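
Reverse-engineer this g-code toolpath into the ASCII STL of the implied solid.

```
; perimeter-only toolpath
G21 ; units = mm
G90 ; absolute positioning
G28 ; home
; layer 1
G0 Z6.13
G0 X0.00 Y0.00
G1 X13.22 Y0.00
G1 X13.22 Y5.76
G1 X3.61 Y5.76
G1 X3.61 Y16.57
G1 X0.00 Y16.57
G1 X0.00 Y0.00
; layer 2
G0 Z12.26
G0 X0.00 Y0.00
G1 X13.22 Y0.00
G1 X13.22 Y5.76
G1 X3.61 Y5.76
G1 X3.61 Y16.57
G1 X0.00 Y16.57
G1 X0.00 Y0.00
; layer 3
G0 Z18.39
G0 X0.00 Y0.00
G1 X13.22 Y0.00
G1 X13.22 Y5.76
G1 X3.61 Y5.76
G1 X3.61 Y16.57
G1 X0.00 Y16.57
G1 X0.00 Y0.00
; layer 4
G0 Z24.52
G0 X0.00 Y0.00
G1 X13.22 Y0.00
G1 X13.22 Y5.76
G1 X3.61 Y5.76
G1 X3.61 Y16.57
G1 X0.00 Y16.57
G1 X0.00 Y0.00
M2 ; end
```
solid part
  facet normal 0.0000 0.0000 -1.0000
    outer loop
      vertex 13.22 5.76 0.00
      vertex 13.22 0.00 0.00
      vertex 0.00 0.00 0.00
    endloop
  endfacet
  facet normal 0.0000 0.0000 -1.0000
    outer loop
      vertex 3.61 5.76 0.00
      vertex 13.22 5.76 0.00
      vertex 0.00 0.00 0.00
    endloop
  endfacet
  facet normal 0.0000 0.0000 -1.0000
    outer loop
      vertex 3.61 16.57 0.00
      vertex 3.61 5.76 0.00
      vertex 0.00 0.00 0.00
    endloop
  endfacet
  facet normal 0.0000 0.0000 -1.0000
    outer loop
      vertex 0.00 16.57 0.00
      vertex 3.61 16.57 0.00
      vertex 0.00 0.00 0.00
    endloop
  endfacet
  facet normal 0.0000 0.0000 1.0000
    outer loop
      vertex 0.00 0.00 24.52
      vertex 13.22 0.00 24.52
      vertex 13.22 5.76 24.52
    endloop
  endfacet
  facet normal 0.0000 0.0000 1.0000
    outer loop
      vertex 0.00 0.00 24.52
      vertex 13.22 5.76 24.52
      vertex 3.61 5.76 24.52
    endloop
  endfacet
  facet normal 0.0000 0.0000 1.0000
    outer loop
      vertex 0.00 0.00 24.52
      vertex 3.61 5.76 24.52
      vertex 3.61 16.57 24.52
    endloop
  endfacet
  facet normal 0.0000 0.0000 1.0000
    outer loop
      vertex 0.00 0.00 24.52
      vertex 3.61 16.57 24.52
      vertex 0.00 16.57 24.52
    endloop
  endfacet
  facet normal 0.0000 -1.0000 0.0000
    outer loop
      vertex 0.00 0.00 0.00
      vertex 13.22 0.00 0.00
      vertex 13.22 0.00 24.52
    endloop
  endfacet
  facet normal 0.0000 -1.0000 0.0000
    outer loop
      vertex 0.00 0.00 0.00
      vertex 13.22 0.00 24.52
      vertex 0.00 0.00 24.52
    endloop
  endfacet
  facet normal 1.0000 0.0000 0.0000
    outer loop
      vertex 13.22 0.00 0.00
      vertex 13.22 5.76 0.00
      vertex 13.22 5.76 24.52
    endloop
  endfacet
  facet normal 1.0000 0.0000 0.0000
    outer loop
      vertex 13.22 0.00 0.00
      vertex 13.22 5.76 24.52
      vertex 13.22 0.00 24.52
    endloop
  endfacet
  facet normal 0.0000 1.0000 0.0000
    outer loop
      vertex 13.22 5.76 0.00
      vertex 3.61 5.76 0.00
      vertex 3.61 5.76 24.52
    endloop
  endfacet
  facet normal 0.0000 1.0000 0.0000
    outer loop
      vertex 13.22 5.76 0.00
      vertex 3.61 5.76 24.52
      vertex 13.22 5.76 24.52
    endloop
  endfacet
  facet normal 1.0000 0.0000 0.0000
    outer loop
      vertex 3.61 5.76 0.00
      vertex 3.61 16.57 0.00
      vertex 3.61 16.57 24.52
    endloop
  endfacet
  facet normal 1.0000 0.0000 0.0000
    outer loop
      vertex 3.61 5.76 0.00
      vertex 3.61 16.57 24.52
      vertex 3.61 5.76 24.52
    endloop
  endfacet
  facet normal 0.0000 1.0000 0.0000
    outer loop
      vertex 3.61 16.57 0.00
      vertex 0.00 16.57 0.00
      vertex 0.00 16.57 24.52
    endloop
  endfacet
  facet normal 0.0000 1.0000 0.0000
    outer loop
      vertex 3.61 16.57 0.00
      vertex 0.00 16.57 24.52
      vertex 3.61 16.57 24.52
    endloop
  endfacet
  facet normal -1.0000 0.0000 0.0000
    outer loop
      vertex 0.00 16.57 0.00
      vertex 0.00 0.00 0.00
      vertex 0.00 0.00 24.52
    endloop
  endfacet
  facet normal -1.0000 0.0000 0.0000
    outer loop
      vertex 0.00 16.57 0.00
      vertex 0.00 0.00 24.52
      vertex 0.00 16.57 24.52
    endloop
  endfacet
endsolid part

The G0 Z moves step by Δz≈6.13 mm. Every layer's G1 loop is the same polygon, so the solid is a straight extrusion of it from z=0 to z≈24.5. Closing with flat bottom and top caps and triangulating gives 20 facets — an L-shaped prism: outer 13.2 × 16.6 mm, arm thicknesses ≈ 5.76 mm (horizontal) and 3.61 mm (vertical), extruded 24.5 mm in z.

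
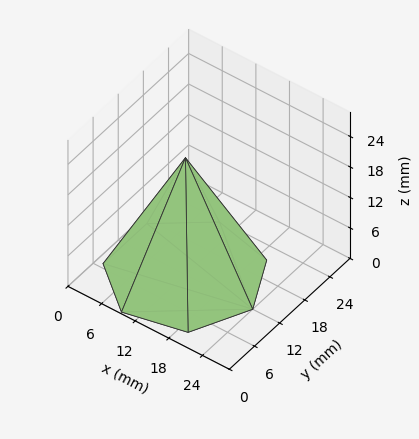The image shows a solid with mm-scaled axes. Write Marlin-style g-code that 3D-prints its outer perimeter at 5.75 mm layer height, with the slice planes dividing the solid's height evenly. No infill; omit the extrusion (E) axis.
Reading the render: the shape is a regular 7-sided pyramid, base circumscribed radius ≈ 12 mm, apex at z ≈ 23 mm (dimensions read to the nearest mm from the axis ticks). For the g-code, the solid's height is divided into equal slices at the stated Δz and each level perimeter traced with G1 moves after a G0 lift.

; perimeter-only toolpath
G21 ; units = mm
G90 ; absolute positioning
G28 ; home
; layer 1
G0 Z5.75
G0 X21.00 Y12.00
G1 X17.61 Y19.04
G1 X10.00 Y20.77
G1 X3.89 Y15.91
G1 X3.89 Y8.09
G1 X10.00 Y3.23
G1 X17.61 Y4.96
G1 X21.00 Y12.00
; layer 2
G0 Z11.50
G0 X18.00 Y12.00
G1 X15.74 Y16.69
G1 X10.66 Y17.85
G1 X6.59 Y14.61
G1 X6.59 Y9.39
G1 X10.66 Y6.15
G1 X15.74 Y7.31
G1 X18.00 Y12.00
; layer 3
G0 Z17.25
G0 X15.00 Y12.00
G1 X13.87 Y14.34
G1 X11.33 Y14.93
G1 X9.30 Y13.30
G1 X9.30 Y10.70
G1 X11.33 Y9.07
G1 X13.87 Y9.65
G1 X15.00 Y12.00
M2 ; end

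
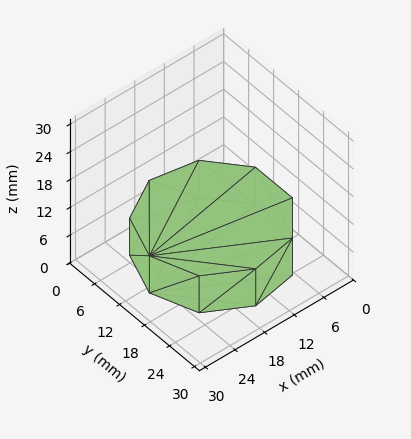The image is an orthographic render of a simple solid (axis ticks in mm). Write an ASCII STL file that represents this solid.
Reading the render: the shape is a regular 9-sided prism (a cylinder approximated with 9 flat sides), circumscribed radius ≈ 13 mm, height ≈ 8 mm (dimensions read to the nearest mm from the axis ticks). For the STL, each face is triangulated and given an outward normal.

solid part
  facet normal 0.0000 0.0000 -1.0000
    outer loop
      vertex 15.257 25.803 0.000
      vertex 22.959 21.356 0.000
      vertex 26.000 13.000 0.000
    endloop
  endfacet
  facet normal 0.0000 0.0000 -1.0000
    outer loop
      vertex 6.500 24.258 0.000
      vertex 15.257 25.803 0.000
      vertex 26.000 13.000 0.000
    endloop
  endfacet
  facet normal 0.0000 0.0000 -1.0000
    outer loop
      vertex 0.784 17.446 0.000
      vertex 6.500 24.258 0.000
      vertex 26.000 13.000 0.000
    endloop
  endfacet
  facet normal 0.0000 0.0000 -1.0000
    outer loop
      vertex 0.784 8.554 0.000
      vertex 0.784 17.446 0.000
      vertex 26.000 13.000 0.000
    endloop
  endfacet
  facet normal 0.0000 0.0000 -1.0000
    outer loop
      vertex 6.500 1.742 0.000
      vertex 0.784 8.554 0.000
      vertex 26.000 13.000 0.000
    endloop
  endfacet
  facet normal 0.0000 0.0000 -1.0000
    outer loop
      vertex 15.257 0.197 0.000
      vertex 6.500 1.742 0.000
      vertex 26.000 13.000 0.000
    endloop
  endfacet
  facet normal 0.0000 0.0000 -1.0000
    outer loop
      vertex 22.959 4.644 0.000
      vertex 15.257 0.197 0.000
      vertex 26.000 13.000 0.000
    endloop
  endfacet
  facet normal 0.0000 0.0000 1.0000
    outer loop
      vertex 26.000 13.000 8.000
      vertex 22.959 21.356 8.000
      vertex 15.257 25.803 8.000
    endloop
  endfacet
  facet normal 0.0000 0.0000 1.0000
    outer loop
      vertex 26.000 13.000 8.000
      vertex 15.257 25.803 8.000
      vertex 6.500 24.258 8.000
    endloop
  endfacet
  facet normal 0.0000 0.0000 1.0000
    outer loop
      vertex 26.000 13.000 8.000
      vertex 6.500 24.258 8.000
      vertex 0.784 17.446 8.000
    endloop
  endfacet
  facet normal 0.0000 0.0000 1.0000
    outer loop
      vertex 26.000 13.000 8.000
      vertex 0.784 17.446 8.000
      vertex 0.784 8.554 8.000
    endloop
  endfacet
  facet normal 0.0000 0.0000 1.0000
    outer loop
      vertex 26.000 13.000 8.000
      vertex 0.784 8.554 8.000
      vertex 6.500 1.742 8.000
    endloop
  endfacet
  facet normal 0.0000 0.0000 1.0000
    outer loop
      vertex 26.000 13.000 8.000
      vertex 6.500 1.742 8.000
      vertex 15.257 0.197 8.000
    endloop
  endfacet
  facet normal 0.0000 0.0000 1.0000
    outer loop
      vertex 26.000 13.000 8.000
      vertex 15.257 0.197 8.000
      vertex 22.959 4.644 8.000
    endloop
  endfacet
  facet normal 0.9397 0.3420 0.0000
    outer loop
      vertex 26.000 13.000 0.000
      vertex 22.959 21.356 0.000
      vertex 22.959 21.356 8.000
    endloop
  endfacet
  facet normal 0.9397 0.3420 0.0000
    outer loop
      vertex 26.000 13.000 0.000
      vertex 22.959 21.356 8.000
      vertex 26.000 13.000 8.000
    endloop
  endfacet
  facet normal 0.5000 0.8660 0.0000
    outer loop
      vertex 22.959 21.356 0.000
      vertex 15.257 25.803 0.000
      vertex 15.257 25.803 8.000
    endloop
  endfacet
  facet normal 0.5000 0.8660 0.0000
    outer loop
      vertex 22.959 21.356 0.000
      vertex 15.257 25.803 8.000
      vertex 22.959 21.356 8.000
    endloop
  endfacet
  facet normal -0.1737 0.9848 0.0000
    outer loop
      vertex 15.257 25.803 0.000
      vertex 6.500 24.258 0.000
      vertex 6.500 24.258 8.000
    endloop
  endfacet
  facet normal -0.1737 0.9848 0.0000
    outer loop
      vertex 15.257 25.803 0.000
      vertex 6.500 24.258 8.000
      vertex 15.257 25.803 8.000
    endloop
  endfacet
  facet normal -0.7660 0.6428 0.0000
    outer loop
      vertex 6.500 24.258 0.000
      vertex 0.784 17.446 0.000
      vertex 0.784 17.446 8.000
    endloop
  endfacet
  facet normal -0.7660 0.6428 0.0000
    outer loop
      vertex 6.500 24.258 0.000
      vertex 0.784 17.446 8.000
      vertex 6.500 24.258 8.000
    endloop
  endfacet
  facet normal -1.0000 0.0000 0.0000
    outer loop
      vertex 0.784 17.446 0.000
      vertex 0.784 8.554 0.000
      vertex 0.784 8.554 8.000
    endloop
  endfacet
  facet normal -1.0000 0.0000 0.0000
    outer loop
      vertex 0.784 17.446 0.000
      vertex 0.784 8.554 8.000
      vertex 0.784 17.446 8.000
    endloop
  endfacet
  facet normal -0.7660 -0.6428 0.0000
    outer loop
      vertex 0.784 8.554 0.000
      vertex 6.500 1.742 0.000
      vertex 6.500 1.742 8.000
    endloop
  endfacet
  facet normal -0.7660 -0.6428 0.0000
    outer loop
      vertex 0.784 8.554 0.000
      vertex 6.500 1.742 8.000
      vertex 0.784 8.554 8.000
    endloop
  endfacet
  facet normal -0.1737 -0.9848 0.0000
    outer loop
      vertex 6.500 1.742 0.000
      vertex 15.257 0.197 0.000
      vertex 15.257 0.197 8.000
    endloop
  endfacet
  facet normal -0.1737 -0.9848 0.0000
    outer loop
      vertex 6.500 1.742 0.000
      vertex 15.257 0.197 8.000
      vertex 6.500 1.742 8.000
    endloop
  endfacet
  facet normal 0.5000 -0.8660 0.0000
    outer loop
      vertex 15.257 0.197 0.000
      vertex 22.959 4.644 0.000
      vertex 22.959 4.644 8.000
    endloop
  endfacet
  facet normal 0.5000 -0.8660 0.0000
    outer loop
      vertex 15.257 0.197 0.000
      vertex 22.959 4.644 8.000
      vertex 15.257 0.197 8.000
    endloop
  endfacet
  facet normal 0.9397 -0.3420 0.0000
    outer loop
      vertex 22.959 4.644 0.000
      vertex 26.000 13.000 0.000
      vertex 26.000 13.000 8.000
    endloop
  endfacet
  facet normal 0.9397 -0.3420 0.0000
    outer loop
      vertex 22.959 4.644 0.000
      vertex 26.000 13.000 8.000
      vertex 22.959 4.644 8.000
    endloop
  endfacet
endsolid part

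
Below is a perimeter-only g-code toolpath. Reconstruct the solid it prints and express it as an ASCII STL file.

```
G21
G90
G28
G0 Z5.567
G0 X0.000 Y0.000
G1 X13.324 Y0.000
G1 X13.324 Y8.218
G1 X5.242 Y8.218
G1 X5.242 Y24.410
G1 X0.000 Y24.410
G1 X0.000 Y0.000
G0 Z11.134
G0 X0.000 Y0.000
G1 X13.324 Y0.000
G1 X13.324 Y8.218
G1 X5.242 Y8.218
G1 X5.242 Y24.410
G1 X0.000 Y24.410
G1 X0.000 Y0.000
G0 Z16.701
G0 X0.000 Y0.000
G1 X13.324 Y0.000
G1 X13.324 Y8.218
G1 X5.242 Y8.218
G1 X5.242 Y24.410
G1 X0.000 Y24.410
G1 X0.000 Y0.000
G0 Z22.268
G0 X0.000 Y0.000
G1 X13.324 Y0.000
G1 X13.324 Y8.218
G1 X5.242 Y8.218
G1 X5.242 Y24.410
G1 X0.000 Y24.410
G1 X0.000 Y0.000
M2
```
solid part
  facet normal 0.0000 0.0000 -1.0000
    outer loop
      vertex 13.324 8.218 0.000
      vertex 13.324 0.000 0.000
      vertex 0.000 0.000 0.000
    endloop
  endfacet
  facet normal 0.0000 0.0000 -1.0000
    outer loop
      vertex 5.242 8.218 0.000
      vertex 13.324 8.218 0.000
      vertex 0.000 0.000 0.000
    endloop
  endfacet
  facet normal 0.0000 0.0000 -1.0000
    outer loop
      vertex 5.242 24.410 0.000
      vertex 5.242 8.218 0.000
      vertex 0.000 0.000 0.000
    endloop
  endfacet
  facet normal 0.0000 0.0000 -1.0000
    outer loop
      vertex 0.000 24.410 0.000
      vertex 5.242 24.410 0.000
      vertex 0.000 0.000 0.000
    endloop
  endfacet
  facet normal 0.0000 0.0000 1.0000
    outer loop
      vertex 0.000 0.000 22.268
      vertex 13.324 0.000 22.268
      vertex 13.324 8.218 22.268
    endloop
  endfacet
  facet normal 0.0000 0.0000 1.0000
    outer loop
      vertex 0.000 0.000 22.268
      vertex 13.324 8.218 22.268
      vertex 5.242 8.218 22.268
    endloop
  endfacet
  facet normal 0.0000 0.0000 1.0000
    outer loop
      vertex 0.000 0.000 22.268
      vertex 5.242 8.218 22.268
      vertex 5.242 24.410 22.268
    endloop
  endfacet
  facet normal 0.0000 0.0000 1.0000
    outer loop
      vertex 0.000 0.000 22.268
      vertex 5.242 24.410 22.268
      vertex 0.000 24.410 22.268
    endloop
  endfacet
  facet normal 0.0000 -1.0000 0.0000
    outer loop
      vertex 0.000 0.000 0.000
      vertex 13.324 0.000 0.000
      vertex 13.324 0.000 22.268
    endloop
  endfacet
  facet normal 0.0000 -1.0000 0.0000
    outer loop
      vertex 0.000 0.000 0.000
      vertex 13.324 0.000 22.268
      vertex 0.000 0.000 22.268
    endloop
  endfacet
  facet normal 1.0000 0.0000 0.0000
    outer loop
      vertex 13.324 0.000 0.000
      vertex 13.324 8.218 0.000
      vertex 13.324 8.218 22.268
    endloop
  endfacet
  facet normal 1.0000 0.0000 0.0000
    outer loop
      vertex 13.324 0.000 0.000
      vertex 13.324 8.218 22.268
      vertex 13.324 0.000 22.268
    endloop
  endfacet
  facet normal 0.0000 1.0000 0.0000
    outer loop
      vertex 13.324 8.218 0.000
      vertex 5.242 8.218 0.000
      vertex 5.242 8.218 22.268
    endloop
  endfacet
  facet normal 0.0000 1.0000 0.0000
    outer loop
      vertex 13.324 8.218 0.000
      vertex 5.242 8.218 22.268
      vertex 13.324 8.218 22.268
    endloop
  endfacet
  facet normal 1.0000 0.0000 0.0000
    outer loop
      vertex 5.242 8.218 0.000
      vertex 5.242 24.410 0.000
      vertex 5.242 24.410 22.268
    endloop
  endfacet
  facet normal 1.0000 0.0000 0.0000
    outer loop
      vertex 5.242 8.218 0.000
      vertex 5.242 24.410 22.268
      vertex 5.242 8.218 22.268
    endloop
  endfacet
  facet normal 0.0000 1.0000 0.0000
    outer loop
      vertex 5.242 24.410 0.000
      vertex 0.000 24.410 0.000
      vertex 0.000 24.410 22.268
    endloop
  endfacet
  facet normal 0.0000 1.0000 0.0000
    outer loop
      vertex 5.242 24.410 0.000
      vertex 0.000 24.410 22.268
      vertex 5.242 24.410 22.268
    endloop
  endfacet
  facet normal -1.0000 0.0000 0.0000
    outer loop
      vertex 0.000 24.410 0.000
      vertex 0.000 0.000 0.000
      vertex 0.000 0.000 22.268
    endloop
  endfacet
  facet normal -1.0000 0.0000 0.0000
    outer loop
      vertex 0.000 24.410 0.000
      vertex 0.000 0.000 22.268
      vertex 0.000 24.410 22.268
    endloop
  endfacet
endsolid part

The G0 Z moves step by Δz≈5.567 mm. Every layer's G1 loop is the same polygon, so the solid is a straight extrusion of it from z=0 to z≈22.3. Closing with flat bottom and top caps and triangulating gives 20 facets — an L-shaped prism: outer 13.3 × 24.4 mm, arm thicknesses ≈ 8.22 mm (horizontal) and 5.24 mm (vertical), extruded 22.3 mm in z.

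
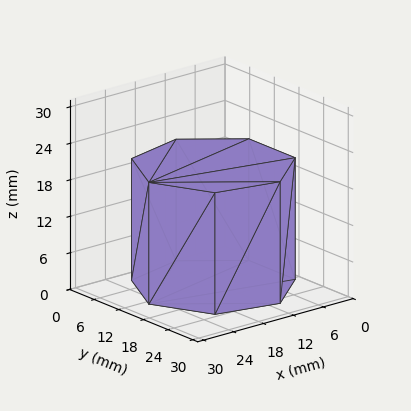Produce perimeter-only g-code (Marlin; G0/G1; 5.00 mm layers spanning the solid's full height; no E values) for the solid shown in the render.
Reading the render: the shape is a regular 7-sided prism (a cylinder approximated with 7 flat sides), circumscribed radius ≈ 13 mm, height ≈ 20 mm (dimensions read to the nearest mm from the axis ticks). For the g-code, the solid's height is divided into equal slices at the stated Δz and each level perimeter traced with G1 moves after a G0 lift.

; perimeter-only toolpath
G21 ; units = mm
G90 ; absolute positioning
G28 ; home
; layer 1
G0 Z5.00
G0 X26.00 Y13.00
G1 X21.11 Y23.16
G1 X10.11 Y25.67
G1 X1.29 Y18.64
G1 X1.29 Y7.36
G1 X10.11 Y0.33
G1 X21.11 Y2.84
G1 X26.00 Y13.00
; layer 2
G0 Z10.00
G0 X26.00 Y13.00
G1 X21.11 Y23.16
G1 X10.11 Y25.67
G1 X1.29 Y18.64
G1 X1.29 Y7.36
G1 X10.11 Y0.33
G1 X21.11 Y2.84
G1 X26.00 Y13.00
; layer 3
G0 Z15.00
G0 X26.00 Y13.00
G1 X21.11 Y23.16
G1 X10.11 Y25.67
G1 X1.29 Y18.64
G1 X1.29 Y7.36
G1 X10.11 Y0.33
G1 X21.11 Y2.84
G1 X26.00 Y13.00
; layer 4
G0 Z20.00
G0 X26.00 Y13.00
G1 X21.11 Y23.16
G1 X10.11 Y25.67
G1 X1.29 Y18.64
G1 X1.29 Y7.36
G1 X10.11 Y0.33
G1 X21.11 Y2.84
G1 X26.00 Y13.00
M2 ; end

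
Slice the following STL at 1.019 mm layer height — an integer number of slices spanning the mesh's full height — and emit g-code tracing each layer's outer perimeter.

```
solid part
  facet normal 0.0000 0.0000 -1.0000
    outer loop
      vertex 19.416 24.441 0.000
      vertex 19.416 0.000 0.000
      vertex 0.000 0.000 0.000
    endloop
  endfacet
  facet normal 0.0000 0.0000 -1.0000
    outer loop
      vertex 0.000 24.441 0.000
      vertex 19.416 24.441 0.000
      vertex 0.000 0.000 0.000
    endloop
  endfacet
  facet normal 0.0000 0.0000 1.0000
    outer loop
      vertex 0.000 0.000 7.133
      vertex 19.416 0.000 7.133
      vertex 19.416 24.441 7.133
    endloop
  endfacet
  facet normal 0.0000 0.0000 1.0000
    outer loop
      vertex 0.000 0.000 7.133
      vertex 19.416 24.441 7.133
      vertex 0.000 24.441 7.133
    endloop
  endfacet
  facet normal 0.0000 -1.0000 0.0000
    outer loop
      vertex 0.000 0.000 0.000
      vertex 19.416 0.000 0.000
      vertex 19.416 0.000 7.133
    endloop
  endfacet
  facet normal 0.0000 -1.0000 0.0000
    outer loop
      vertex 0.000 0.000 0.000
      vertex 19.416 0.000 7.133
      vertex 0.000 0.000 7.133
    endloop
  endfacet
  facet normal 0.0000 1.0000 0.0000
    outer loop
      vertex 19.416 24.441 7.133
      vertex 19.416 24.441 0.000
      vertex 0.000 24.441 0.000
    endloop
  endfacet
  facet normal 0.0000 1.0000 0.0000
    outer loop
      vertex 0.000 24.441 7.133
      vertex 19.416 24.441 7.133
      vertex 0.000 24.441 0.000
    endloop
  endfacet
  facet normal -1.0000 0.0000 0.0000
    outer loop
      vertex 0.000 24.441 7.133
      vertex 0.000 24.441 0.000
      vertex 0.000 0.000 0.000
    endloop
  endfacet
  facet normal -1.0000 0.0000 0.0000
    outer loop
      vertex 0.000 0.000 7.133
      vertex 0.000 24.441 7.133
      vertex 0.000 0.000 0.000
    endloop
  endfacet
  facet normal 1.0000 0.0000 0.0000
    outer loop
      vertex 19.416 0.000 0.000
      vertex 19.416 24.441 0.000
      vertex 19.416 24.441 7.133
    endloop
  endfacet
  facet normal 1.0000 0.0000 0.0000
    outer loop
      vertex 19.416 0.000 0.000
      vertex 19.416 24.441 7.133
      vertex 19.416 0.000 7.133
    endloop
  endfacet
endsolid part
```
; perimeter-only toolpath
G21 ; units = mm
G90 ; absolute positioning
G28 ; home
; layer 1
G0 Z1.019
G0 X0.000 Y0.000
G1 X19.416 Y0.000
G1 X19.416 Y24.441
G1 X0.000 Y24.441
G1 X0.000 Y0.000
; layer 2
G0 Z2.038
G0 X0.000 Y0.000
G1 X19.416 Y0.000
G1 X19.416 Y24.441
G1 X0.000 Y24.441
G1 X0.000 Y0.000
; layer 3
G0 Z3.057
G0 X0.000 Y0.000
G1 X19.416 Y0.000
G1 X19.416 Y24.441
G1 X0.000 Y24.441
G1 X0.000 Y0.000
; layer 4
G0 Z4.076
G0 X0.000 Y0.000
G1 X19.416 Y0.000
G1 X19.416 Y24.441
G1 X0.000 Y24.441
G1 X0.000 Y0.000
; layer 5
G0 Z5.095
G0 X0.000 Y0.000
G1 X19.416 Y0.000
G1 X19.416 Y24.441
G1 X0.000 Y24.441
G1 X0.000 Y0.000
; layer 6
G0 Z6.114
G0 X0.000 Y0.000
G1 X19.416 Y0.000
G1 X19.416 Y24.441
G1 X0.000 Y24.441
G1 X0.000 Y0.000
; layer 7
G0 Z7.133
G0 X0.000 Y0.000
G1 X19.416 Y0.000
G1 X19.416 Y24.441
G1 X0.000 Y24.441
G1 X0.000 Y0.000
M2 ; end

The solid is a rectangular box, roughly 19.4 × 24.4 mm footprint and 7.13 mm tall. Slicing at Δz = 1.019 mm — 7 equal slices spanning the solid's height, so layer i sits at z = i·h/7 — gives 7 non-empty perimeters. Each is a 4-segment closed polygon; G0 lifts to the layer z and rapids to the start vertex, then G1 traces the edges.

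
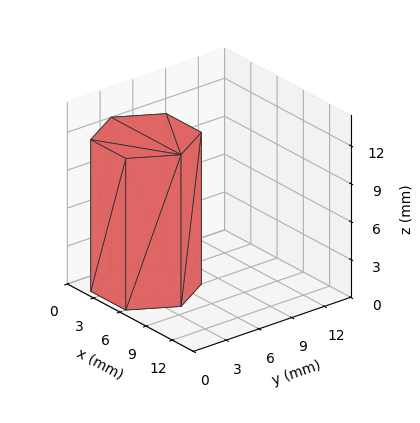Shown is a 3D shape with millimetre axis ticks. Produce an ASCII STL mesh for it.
Reading the render: the shape is a regular 6-sided prism (a cylinder approximated with 6 flat sides), circumscribed radius ≈ 4 mm, height ≈ 12 mm (dimensions read to the nearest mm from the axis ticks). For the STL, each face is triangulated and given an outward normal.

solid part
  facet normal 0.0000 0.0000 -1.0000
    outer loop
      vertex 2.00 7.46 0.00
      vertex 6.00 7.46 0.00
      vertex 8.00 4.00 0.00
    endloop
  endfacet
  facet normal 0.0000 0.0000 -1.0000
    outer loop
      vertex 0.00 4.00 0.00
      vertex 2.00 7.46 0.00
      vertex 8.00 4.00 0.00
    endloop
  endfacet
  facet normal 0.0000 0.0000 -1.0000
    outer loop
      vertex 2.00 0.54 0.00
      vertex 0.00 4.00 0.00
      vertex 8.00 4.00 0.00
    endloop
  endfacet
  facet normal 0.0000 0.0000 -1.0000
    outer loop
      vertex 6.00 0.54 0.00
      vertex 2.00 0.54 0.00
      vertex 8.00 4.00 0.00
    endloop
  endfacet
  facet normal 0.0000 0.0000 1.0000
    outer loop
      vertex 8.00 4.00 12.00
      vertex 6.00 7.46 12.00
      vertex 2.00 7.46 12.00
    endloop
  endfacet
  facet normal 0.0000 0.0000 1.0000
    outer loop
      vertex 8.00 4.00 12.00
      vertex 2.00 7.46 12.00
      vertex 0.00 4.00 12.00
    endloop
  endfacet
  facet normal 0.0000 0.0000 1.0000
    outer loop
      vertex 8.00 4.00 12.00
      vertex 0.00 4.00 12.00
      vertex 2.00 0.54 12.00
    endloop
  endfacet
  facet normal 0.0000 0.0000 1.0000
    outer loop
      vertex 8.00 4.00 12.00
      vertex 2.00 0.54 12.00
      vertex 6.00 0.54 12.00
    endloop
  endfacet
  facet normal 0.8658 0.5004 0.0000
    outer loop
      vertex 8.00 4.00 0.00
      vertex 6.00 7.46 0.00
      vertex 6.00 7.46 12.00
    endloop
  endfacet
  facet normal 0.8658 0.5004 0.0000
    outer loop
      vertex 8.00 4.00 0.00
      vertex 6.00 7.46 12.00
      vertex 8.00 4.00 12.00
    endloop
  endfacet
  facet normal 0.0000 1.0000 0.0000
    outer loop
      vertex 6.00 7.46 0.00
      vertex 2.00 7.46 0.00
      vertex 2.00 7.46 12.00
    endloop
  endfacet
  facet normal 0.0000 1.0000 0.0000
    outer loop
      vertex 6.00 7.46 0.00
      vertex 2.00 7.46 12.00
      vertex 6.00 7.46 12.00
    endloop
  endfacet
  facet normal -0.8658 0.5004 0.0000
    outer loop
      vertex 2.00 7.46 0.00
      vertex 0.00 4.00 0.00
      vertex 0.00 4.00 12.00
    endloop
  endfacet
  facet normal -0.8658 0.5004 0.0000
    outer loop
      vertex 2.00 7.46 0.00
      vertex 0.00 4.00 12.00
      vertex 2.00 7.46 12.00
    endloop
  endfacet
  facet normal -0.8658 -0.5004 0.0000
    outer loop
      vertex 0.00 4.00 0.00
      vertex 2.00 0.54 0.00
      vertex 2.00 0.54 12.00
    endloop
  endfacet
  facet normal -0.8658 -0.5004 0.0000
    outer loop
      vertex 0.00 4.00 0.00
      vertex 2.00 0.54 12.00
      vertex 0.00 4.00 12.00
    endloop
  endfacet
  facet normal 0.0000 -1.0000 0.0000
    outer loop
      vertex 2.00 0.54 0.00
      vertex 6.00 0.54 0.00
      vertex 6.00 0.54 12.00
    endloop
  endfacet
  facet normal 0.0000 -1.0000 0.0000
    outer loop
      vertex 2.00 0.54 0.00
      vertex 6.00 0.54 12.00
      vertex 2.00 0.54 12.00
    endloop
  endfacet
  facet normal 0.8658 -0.5004 0.0000
    outer loop
      vertex 6.00 0.54 0.00
      vertex 8.00 4.00 0.00
      vertex 8.00 4.00 12.00
    endloop
  endfacet
  facet normal 0.8658 -0.5004 0.0000
    outer loop
      vertex 6.00 0.54 0.00
      vertex 8.00 4.00 12.00
      vertex 6.00 0.54 12.00
    endloop
  endfacet
endsolid part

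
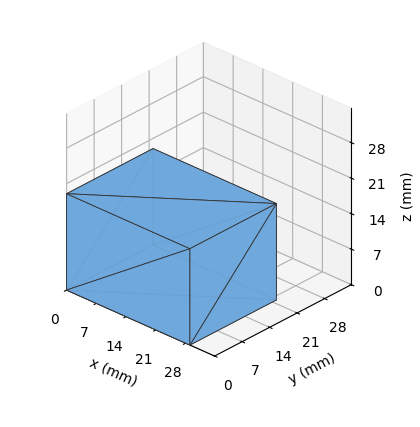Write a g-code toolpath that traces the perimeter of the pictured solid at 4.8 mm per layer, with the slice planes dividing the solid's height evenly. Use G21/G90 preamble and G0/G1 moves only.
Reading the render: the shape is a rectangular box, roughly 29 × 22 mm footprint and 19 mm tall (dimensions read to the nearest mm from the axis ticks). For the g-code, the solid's height is divided into equal slices at the stated Δz and each level perimeter traced with G1 moves after a G0 lift.

; perimeter-only toolpath
G21 ; units = mm
G90 ; absolute positioning
G28 ; home
; layer 1
G0 Z4.8
G0 X0.0 Y0.0
G1 X29.0 Y0.0
G1 X29.0 Y22.0
G1 X0.0 Y22.0
G1 X0.0 Y0.0
; layer 2
G0 Z9.5
G0 X0.0 Y0.0
G1 X29.0 Y0.0
G1 X29.0 Y22.0
G1 X0.0 Y22.0
G1 X0.0 Y0.0
; layer 3
G0 Z14.2
G0 X0.0 Y0.0
G1 X29.0 Y0.0
G1 X29.0 Y22.0
G1 X0.0 Y22.0
G1 X0.0 Y0.0
; layer 4
G0 Z19.0
G0 X0.0 Y0.0
G1 X29.0 Y0.0
G1 X29.0 Y22.0
G1 X0.0 Y22.0
G1 X0.0 Y0.0
M2 ; end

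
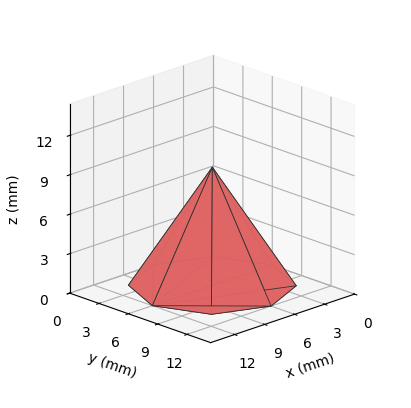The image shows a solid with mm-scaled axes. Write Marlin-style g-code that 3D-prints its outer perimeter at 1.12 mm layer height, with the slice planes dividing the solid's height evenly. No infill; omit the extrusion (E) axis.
Reading the render: the shape is a regular 8-sided pyramid, base circumscribed radius ≈ 6 mm, apex at z ≈ 9 mm (dimensions read to the nearest mm from the axis ticks). For the g-code, the solid's height is divided into equal slices at the stated Δz and each level perimeter traced with G1 moves after a G0 lift.

; perimeter-only toolpath
G21 ; units = mm
G90 ; absolute positioning
G28 ; home
; layer 1
G0 Z1.12
G0 X11.25 Y6.00
G1 X9.71 Y9.71
G1 X6.00 Y11.25
G1 X2.29 Y9.71
G1 X0.75 Y6.00
G1 X2.29 Y2.29
G1 X6.00 Y0.75
G1 X9.71 Y2.29
G1 X11.25 Y6.00
; layer 2
G0 Z2.25
G0 X10.50 Y6.00
G1 X9.18 Y9.18
G1 X6.00 Y10.50
G1 X2.82 Y9.18
G1 X1.50 Y6.00
G1 X2.82 Y2.82
G1 X6.00 Y1.50
G1 X9.18 Y2.82
G1 X10.50 Y6.00
; layer 3
G0 Z3.38
G0 X9.75 Y6.00
G1 X8.65 Y8.65
G1 X6.00 Y9.75
G1 X3.35 Y8.65
G1 X2.25 Y6.00
G1 X3.35 Y3.35
G1 X6.00 Y2.25
G1 X8.65 Y3.35
G1 X9.75 Y6.00
; layer 4
G0 Z4.50
G0 X9.00 Y6.00
G1 X8.12 Y8.12
G1 X6.00 Y9.00
G1 X3.88 Y8.12
G1 X3.00 Y6.00
G1 X3.88 Y3.88
G1 X6.00 Y3.00
G1 X8.12 Y3.88
G1 X9.00 Y6.00
; layer 5
G0 Z5.62
G0 X8.25 Y6.00
G1 X7.59 Y7.59
G1 X6.00 Y8.25
G1 X4.41 Y7.59
G1 X3.75 Y6.00
G1 X4.41 Y4.41
G1 X6.00 Y3.75
G1 X7.59 Y4.41
G1 X8.25 Y6.00
; layer 6
G0 Z6.75
G0 X7.50 Y6.00
G1 X7.06 Y7.06
G1 X6.00 Y7.50
G1 X4.94 Y7.06
G1 X4.50 Y6.00
G1 X4.94 Y4.94
G1 X6.00 Y4.50
G1 X7.06 Y4.94
G1 X7.50 Y6.00
; layer 7
G0 Z7.88
G0 X6.75 Y6.00
G1 X6.53 Y6.53
G1 X6.00 Y6.75
G1 X5.47 Y6.53
G1 X5.25 Y6.00
G1 X5.47 Y5.47
G1 X6.00 Y5.25
G1 X6.53 Y5.47
G1 X6.75 Y6.00
M2 ; end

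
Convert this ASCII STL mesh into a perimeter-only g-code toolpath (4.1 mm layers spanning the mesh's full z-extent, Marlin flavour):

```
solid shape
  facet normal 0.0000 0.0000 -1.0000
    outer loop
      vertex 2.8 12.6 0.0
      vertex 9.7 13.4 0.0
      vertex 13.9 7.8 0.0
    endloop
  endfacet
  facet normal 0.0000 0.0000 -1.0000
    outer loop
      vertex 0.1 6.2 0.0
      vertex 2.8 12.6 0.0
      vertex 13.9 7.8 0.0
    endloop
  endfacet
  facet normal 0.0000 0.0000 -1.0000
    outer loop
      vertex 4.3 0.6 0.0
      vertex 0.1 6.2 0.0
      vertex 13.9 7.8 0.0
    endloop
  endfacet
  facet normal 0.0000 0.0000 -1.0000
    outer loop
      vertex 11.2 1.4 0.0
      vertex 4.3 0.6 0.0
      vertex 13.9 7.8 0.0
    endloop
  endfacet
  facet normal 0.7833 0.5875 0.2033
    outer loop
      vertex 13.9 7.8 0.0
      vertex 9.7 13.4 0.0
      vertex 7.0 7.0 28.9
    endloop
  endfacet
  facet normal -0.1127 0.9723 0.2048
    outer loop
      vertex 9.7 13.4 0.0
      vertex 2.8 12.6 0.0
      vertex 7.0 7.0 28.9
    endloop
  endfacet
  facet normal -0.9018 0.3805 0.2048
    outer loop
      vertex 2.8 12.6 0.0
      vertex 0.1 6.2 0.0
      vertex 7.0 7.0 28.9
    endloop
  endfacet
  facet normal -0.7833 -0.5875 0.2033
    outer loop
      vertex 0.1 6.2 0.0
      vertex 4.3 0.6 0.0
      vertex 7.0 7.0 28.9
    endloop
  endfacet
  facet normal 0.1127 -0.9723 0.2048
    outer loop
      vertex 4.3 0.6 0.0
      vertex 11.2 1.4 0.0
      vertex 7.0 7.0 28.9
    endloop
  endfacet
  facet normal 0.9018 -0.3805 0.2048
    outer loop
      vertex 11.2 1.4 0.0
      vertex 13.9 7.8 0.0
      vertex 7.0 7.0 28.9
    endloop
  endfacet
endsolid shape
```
; perimeter-only toolpath
G21 ; units = mm
G90 ; absolute positioning
G28 ; home
; layer 1
G0 Z4.1
G0 X12.9 Y7.7
G1 X9.3 Y12.5
G1 X3.4 Y11.8
G1 X1.1 Y6.3
G1 X4.7 Y1.5
G1 X10.6 Y2.2
G1 X12.9 Y7.7
; layer 2
G0 Z8.3
G0 X11.9 Y7.6
G1 X8.9 Y11.6
G1 X4.0 Y11.0
G1 X2.1 Y6.4
G1 X5.1 Y2.4
G1 X10.0 Y3.0
G1 X11.9 Y7.6
; layer 3
G0 Z12.4
G0 X10.9 Y7.5
G1 X8.5 Y10.7
G1 X4.6 Y10.2
G1 X3.1 Y6.5
G1 X5.5 Y3.3
G1 X9.4 Y3.8
G1 X10.9 Y7.5
; layer 4
G0 Z16.5
G0 X10.0 Y7.3
G1 X8.2 Y9.7
G1 X5.2 Y9.4
G1 X4.0 Y6.7
G1 X5.8 Y4.3
G1 X8.8 Y4.6
G1 X10.0 Y7.3
; layer 5
G0 Z20.6
G0 X9.0 Y7.2
G1 X7.8 Y8.8
G1 X5.8 Y8.6
G1 X5.0 Y6.8
G1 X6.2 Y5.2
G1 X8.2 Y5.4
G1 X9.0 Y7.2
; layer 6
G0 Z24.8
G0 X8.0 Y7.1
G1 X7.4 Y7.9
G1 X6.4 Y7.8
G1 X6.0 Y6.9
G1 X6.6 Y6.1
G1 X7.6 Y6.2
G1 X8.0 Y7.1
M2 ; end

The solid is a regular 6-sided pyramid, base circumscribed radius ≈ 7 mm, apex at z ≈ 28.9 mm. Slicing at Δz = 4.1 mm — 7 equal slices spanning the solid's height, so layer i sits at z = i·h/7 — gives 6 non-empty perimeters. Each is a 6-segment closed polygon; G0 lifts to the layer z and rapids to the start vertex, then G1 traces the edges. The cross-section shrinks linearly with z (the slice at the apex is degenerate and omitted).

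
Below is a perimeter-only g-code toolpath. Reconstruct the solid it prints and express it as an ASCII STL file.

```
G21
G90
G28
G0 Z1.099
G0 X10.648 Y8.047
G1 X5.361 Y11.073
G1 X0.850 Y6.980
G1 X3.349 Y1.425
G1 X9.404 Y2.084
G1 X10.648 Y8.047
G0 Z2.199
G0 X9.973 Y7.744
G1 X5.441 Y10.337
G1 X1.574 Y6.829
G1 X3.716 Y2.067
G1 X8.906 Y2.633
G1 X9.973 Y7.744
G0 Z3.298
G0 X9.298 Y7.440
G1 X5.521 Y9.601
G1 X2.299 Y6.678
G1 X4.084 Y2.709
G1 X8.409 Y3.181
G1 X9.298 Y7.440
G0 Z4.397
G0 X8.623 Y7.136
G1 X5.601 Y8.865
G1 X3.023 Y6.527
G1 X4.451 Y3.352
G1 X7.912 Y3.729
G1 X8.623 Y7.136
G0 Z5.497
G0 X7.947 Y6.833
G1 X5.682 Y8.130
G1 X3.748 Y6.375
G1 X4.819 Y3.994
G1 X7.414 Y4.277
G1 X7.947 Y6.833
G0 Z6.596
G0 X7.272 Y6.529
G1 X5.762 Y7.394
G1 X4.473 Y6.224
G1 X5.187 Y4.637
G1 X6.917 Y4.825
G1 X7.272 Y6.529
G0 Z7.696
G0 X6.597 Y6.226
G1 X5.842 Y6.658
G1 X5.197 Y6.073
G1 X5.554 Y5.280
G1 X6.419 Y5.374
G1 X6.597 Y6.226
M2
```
solid part
  facet normal 0.0000 0.0000 -1.0000
    outer loop
      vertex 0.125 7.131 0.000
      vertex 5.281 11.809 0.000
      vertex 11.323 8.351 0.000
    endloop
  endfacet
  facet normal 0.0000 0.0000 -1.0000
    outer loop
      vertex 2.981 0.782 0.000
      vertex 0.125 7.131 0.000
      vertex 11.323 8.351 0.000
    endloop
  endfacet
  facet normal 0.0000 0.0000 -1.0000
    outer loop
      vertex 9.901 1.536 0.000
      vertex 2.981 0.782 0.000
      vertex 11.323 8.351 0.000
    endloop
  endfacet
  facet normal 0.4362 0.7622 0.4784
    outer loop
      vertex 11.323 8.351 0.000
      vertex 5.281 11.809 0.000
      vertex 5.922 5.922 8.795
    endloop
  endfacet
  facet normal -0.5901 0.6504 0.4783
    outer loop
      vertex 5.281 11.809 0.000
      vertex 0.125 7.131 0.000
      vertex 5.922 5.922 8.795
    endloop
  endfacet
  facet normal -0.8009 -0.3603 0.4784
    outer loop
      vertex 0.125 7.131 0.000
      vertex 2.981 0.782 0.000
      vertex 5.922 5.922 8.795
    endloop
  endfacet
  facet normal 0.0951 -0.8730 0.4784
    outer loop
      vertex 2.981 0.782 0.000
      vertex 9.901 1.536 0.000
      vertex 5.922 5.922 8.795
    endloop
  endfacet
  facet normal 0.8596 -0.1794 0.4784
    outer loop
      vertex 9.901 1.536 0.000
      vertex 11.323 8.351 0.000
      vertex 5.922 5.922 8.795
    endloop
  endfacet
endsolid part

The G0 Z moves step by Δz≈1.099 mm. The G1 loops shrink linearly with z, so the solid tapers from its base footprint up to z≈8.79. Closing with a flat bottom cap and the tapered top and triangulating gives 8 facets — a regular 5-sided pyramid, base circumscribed radius ≈ 5.92 mm, apex at z ≈ 8.79 mm.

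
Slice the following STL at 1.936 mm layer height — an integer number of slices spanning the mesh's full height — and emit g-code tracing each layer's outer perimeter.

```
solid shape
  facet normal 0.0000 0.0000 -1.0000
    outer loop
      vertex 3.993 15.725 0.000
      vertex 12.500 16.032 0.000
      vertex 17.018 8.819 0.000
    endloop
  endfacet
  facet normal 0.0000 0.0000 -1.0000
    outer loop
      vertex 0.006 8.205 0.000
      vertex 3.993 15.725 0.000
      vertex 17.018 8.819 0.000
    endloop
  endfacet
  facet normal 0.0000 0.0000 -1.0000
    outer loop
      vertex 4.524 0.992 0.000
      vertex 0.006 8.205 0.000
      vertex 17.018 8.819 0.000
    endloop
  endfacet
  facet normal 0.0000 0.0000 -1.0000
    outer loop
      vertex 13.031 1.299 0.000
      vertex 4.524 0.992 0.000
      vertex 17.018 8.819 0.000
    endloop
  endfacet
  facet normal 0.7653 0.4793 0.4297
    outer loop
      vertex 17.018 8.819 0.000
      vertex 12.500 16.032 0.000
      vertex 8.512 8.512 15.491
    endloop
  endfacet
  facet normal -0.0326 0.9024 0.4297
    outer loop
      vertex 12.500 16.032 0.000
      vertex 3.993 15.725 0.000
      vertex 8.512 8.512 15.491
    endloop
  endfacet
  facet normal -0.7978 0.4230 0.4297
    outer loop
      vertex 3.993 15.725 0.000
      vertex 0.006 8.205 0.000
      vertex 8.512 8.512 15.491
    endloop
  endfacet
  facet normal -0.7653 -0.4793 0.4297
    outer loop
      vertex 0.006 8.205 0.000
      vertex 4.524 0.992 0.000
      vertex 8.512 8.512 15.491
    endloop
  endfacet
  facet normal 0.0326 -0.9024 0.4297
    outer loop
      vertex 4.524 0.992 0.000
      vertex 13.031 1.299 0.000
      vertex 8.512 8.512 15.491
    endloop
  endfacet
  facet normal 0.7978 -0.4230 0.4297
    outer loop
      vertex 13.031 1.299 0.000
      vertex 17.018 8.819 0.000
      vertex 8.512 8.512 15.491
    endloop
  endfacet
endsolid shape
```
; perimeter-only toolpath
G21 ; units = mm
G90 ; absolute positioning
G28 ; home
; layer 1
G0 Z1.936
G0 X15.955 Y8.781
G1 X12.002 Y15.092
G1 X4.558 Y14.823
G1 X1.069 Y8.243
G1 X5.022 Y1.932
G1 X12.466 Y2.201
G1 X15.955 Y8.781
; layer 2
G0 Z3.873
G0 X14.892 Y8.742
G1 X11.503 Y14.152
G1 X5.123 Y13.922
G1 X2.133 Y8.282
G1 X5.521 Y2.872
G1 X11.901 Y3.102
G1 X14.892 Y8.742
; layer 3
G0 Z5.809
G0 X13.828 Y8.704
G1 X11.005 Y13.212
G1 X5.688 Y13.020
G1 X3.196 Y8.320
G1 X6.020 Y3.812
G1 X11.336 Y4.004
G1 X13.828 Y8.704
; layer 4
G0 Z7.745
G0 X12.765 Y8.666
G1 X10.506 Y12.272
G1 X6.253 Y12.119
G1 X4.259 Y8.358
G1 X6.518 Y4.752
G1 X10.771 Y4.905
G1 X12.765 Y8.666
; layer 5
G0 Z9.682
G0 X11.702 Y8.627
G1 X10.008 Y11.332
G1 X6.817 Y11.217
G1 X5.322 Y8.397
G1 X7.017 Y5.692
G1 X10.207 Y5.807
G1 X11.702 Y8.627
; layer 6
G0 Z11.618
G0 X10.639 Y8.589
G1 X9.509 Y10.392
G1 X7.382 Y10.315
G1 X6.386 Y8.435
G1 X7.515 Y6.632
G1 X9.642 Y6.709
G1 X10.639 Y8.589
; layer 7
G0 Z13.555
G0 X9.575 Y8.550
G1 X9.011 Y9.452
G1 X7.947 Y9.414
G1 X7.449 Y8.474
G1 X8.014 Y7.572
G1 X9.077 Y7.610
G1 X9.575 Y8.550
M2 ; end

The solid is a regular 6-sided pyramid, base circumscribed radius ≈ 8.51 mm, apex at z ≈ 15.5 mm. Slicing at Δz = 1.936 mm — 8 equal slices spanning the solid's height, so layer i sits at z = i·h/8 — gives 7 non-empty perimeters. Each is a 6-segment closed polygon; G0 lifts to the layer z and rapids to the start vertex, then G1 traces the edges. The cross-section shrinks linearly with z (the slice at the apex is degenerate and omitted).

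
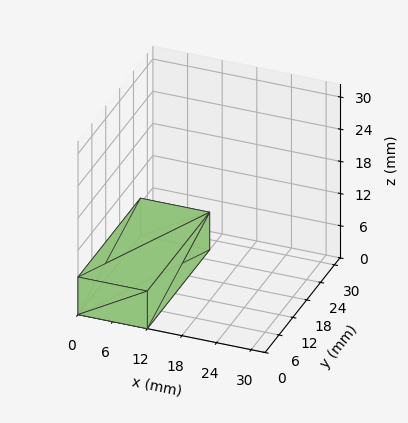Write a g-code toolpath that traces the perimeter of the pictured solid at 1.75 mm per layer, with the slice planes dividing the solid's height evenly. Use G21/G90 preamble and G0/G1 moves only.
Reading the render: the shape is a rectangular box, roughly 12 × 27 mm footprint and 7 mm tall (dimensions read to the nearest mm from the axis ticks). For the g-code, the solid's height is divided into equal slices at the stated Δz and each level perimeter traced with G1 moves after a G0 lift.

; perimeter-only toolpath
G21 ; units = mm
G90 ; absolute positioning
G28 ; home
; layer 1
G0 Z1.75
G0 X0.00 Y0.00
G1 X12.00 Y0.00
G1 X12.00 Y27.00
G1 X0.00 Y27.00
G1 X0.00 Y0.00
; layer 2
G0 Z3.50
G0 X0.00 Y0.00
G1 X12.00 Y0.00
G1 X12.00 Y27.00
G1 X0.00 Y27.00
G1 X0.00 Y0.00
; layer 3
G0 Z5.25
G0 X0.00 Y0.00
G1 X12.00 Y0.00
G1 X12.00 Y27.00
G1 X0.00 Y27.00
G1 X0.00 Y0.00
; layer 4
G0 Z7.00
G0 X0.00 Y0.00
G1 X12.00 Y0.00
G1 X12.00 Y27.00
G1 X0.00 Y27.00
G1 X0.00 Y0.00
M2 ; end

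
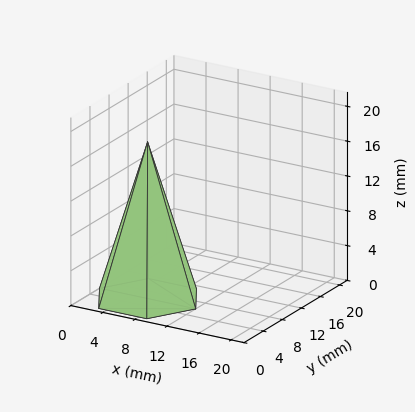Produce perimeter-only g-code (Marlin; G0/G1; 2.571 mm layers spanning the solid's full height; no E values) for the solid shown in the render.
Reading the render: the shape is a regular 6-sided pyramid, base circumscribed radius ≈ 6 mm, apex at z ≈ 18 mm (dimensions read to the nearest mm from the axis ticks). For the g-code, the solid's height is divided into equal slices at the stated Δz and each level perimeter traced with G1 moves after a G0 lift.

; perimeter-only toolpath
G21 ; units = mm
G90 ; absolute positioning
G28 ; home
; layer 1
G0 Z2.571
G0 X11.143 Y6.000
G1 X8.571 Y10.454
G1 X3.429 Y10.454
G1 X0.857 Y6.000
G1 X3.429 Y1.546
G1 X8.571 Y1.546
G1 X11.143 Y6.000
; layer 2
G0 Z5.143
G0 X10.286 Y6.000
G1 X8.143 Y9.711
G1 X3.857 Y9.711
G1 X1.714 Y6.000
G1 X3.857 Y2.289
G1 X8.143 Y2.289
G1 X10.286 Y6.000
; layer 3
G0 Z7.714
G0 X9.429 Y6.000
G1 X7.714 Y8.969
G1 X4.286 Y8.969
G1 X2.571 Y6.000
G1 X4.286 Y3.031
G1 X7.714 Y3.031
G1 X9.429 Y6.000
; layer 4
G0 Z10.286
G0 X8.571 Y6.000
G1 X7.286 Y8.227
G1 X4.714 Y8.227
G1 X3.429 Y6.000
G1 X4.714 Y3.773
G1 X7.286 Y3.773
G1 X8.571 Y6.000
; layer 5
G0 Z12.857
G0 X7.714 Y6.000
G1 X6.857 Y7.485
G1 X5.143 Y7.485
G1 X4.286 Y6.000
G1 X5.143 Y4.515
G1 X6.857 Y4.515
G1 X7.714 Y6.000
; layer 6
G0 Z15.429
G0 X6.857 Y6.000
G1 X6.429 Y6.742
G1 X5.571 Y6.742
G1 X5.143 Y6.000
G1 X5.571 Y5.258
G1 X6.429 Y5.258
G1 X6.857 Y6.000
M2 ; end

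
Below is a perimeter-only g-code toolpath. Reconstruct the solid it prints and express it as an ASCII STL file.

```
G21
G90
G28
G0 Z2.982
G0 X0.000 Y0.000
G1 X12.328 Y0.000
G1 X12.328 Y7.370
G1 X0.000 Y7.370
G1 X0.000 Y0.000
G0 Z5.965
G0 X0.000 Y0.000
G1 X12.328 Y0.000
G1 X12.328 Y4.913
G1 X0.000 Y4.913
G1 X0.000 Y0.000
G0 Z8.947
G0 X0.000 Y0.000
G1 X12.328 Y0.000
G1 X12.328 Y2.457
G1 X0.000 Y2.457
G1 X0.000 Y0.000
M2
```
solid part
  facet normal 0.0000 0.0000 -1.0000
    outer loop
      vertex 12.328 9.826 0.000
      vertex 12.328 0.000 0.000
      vertex 0.000 0.000 0.000
    endloop
  endfacet
  facet normal 0.0000 0.0000 -1.0000
    outer loop
      vertex 0.000 9.826 0.000
      vertex 12.328 9.826 0.000
      vertex 0.000 0.000 0.000
    endloop
  endfacet
  facet normal 0.0000 -1.0000 0.0000
    outer loop
      vertex 0.000 0.000 0.000
      vertex 12.328 0.000 0.000
      vertex 12.328 0.000 11.930
    endloop
  endfacet
  facet normal 0.0000 -1.0000 0.0000
    outer loop
      vertex 0.000 0.000 0.000
      vertex 12.328 0.000 11.930
      vertex 0.000 0.000 11.930
    endloop
  endfacet
  facet normal 0.0000 0.7719 0.6358
    outer loop
      vertex 0.000 0.000 11.930
      vertex 12.328 0.000 11.930
      vertex 12.328 9.826 0.000
    endloop
  endfacet
  facet normal 0.0000 0.7719 0.6358
    outer loop
      vertex 0.000 0.000 11.930
      vertex 12.328 9.826 0.000
      vertex 0.000 9.826 0.000
    endloop
  endfacet
  facet normal -1.0000 0.0000 0.0000
    outer loop
      vertex 0.000 0.000 11.930
      vertex 0.000 9.826 0.000
      vertex 0.000 0.000 0.000
    endloop
  endfacet
  facet normal 1.0000 0.0000 0.0000
    outer loop
      vertex 12.328 0.000 0.000
      vertex 12.328 9.826 0.000
      vertex 12.328 0.000 11.930
    endloop
  endfacet
endsolid part

The G0 Z moves step by Δz≈2.982 mm. The G1 loops shrink linearly with z, so the solid tapers from its base footprint up to z≈11.9. Closing with a flat bottom cap and the tapered top and triangulating gives 8 facets — a wedge (ramp): 12.3 × 9.83 mm base, rising to 11.9 mm along the y=0 edge and sloping linearly to z=0 at y=9.83.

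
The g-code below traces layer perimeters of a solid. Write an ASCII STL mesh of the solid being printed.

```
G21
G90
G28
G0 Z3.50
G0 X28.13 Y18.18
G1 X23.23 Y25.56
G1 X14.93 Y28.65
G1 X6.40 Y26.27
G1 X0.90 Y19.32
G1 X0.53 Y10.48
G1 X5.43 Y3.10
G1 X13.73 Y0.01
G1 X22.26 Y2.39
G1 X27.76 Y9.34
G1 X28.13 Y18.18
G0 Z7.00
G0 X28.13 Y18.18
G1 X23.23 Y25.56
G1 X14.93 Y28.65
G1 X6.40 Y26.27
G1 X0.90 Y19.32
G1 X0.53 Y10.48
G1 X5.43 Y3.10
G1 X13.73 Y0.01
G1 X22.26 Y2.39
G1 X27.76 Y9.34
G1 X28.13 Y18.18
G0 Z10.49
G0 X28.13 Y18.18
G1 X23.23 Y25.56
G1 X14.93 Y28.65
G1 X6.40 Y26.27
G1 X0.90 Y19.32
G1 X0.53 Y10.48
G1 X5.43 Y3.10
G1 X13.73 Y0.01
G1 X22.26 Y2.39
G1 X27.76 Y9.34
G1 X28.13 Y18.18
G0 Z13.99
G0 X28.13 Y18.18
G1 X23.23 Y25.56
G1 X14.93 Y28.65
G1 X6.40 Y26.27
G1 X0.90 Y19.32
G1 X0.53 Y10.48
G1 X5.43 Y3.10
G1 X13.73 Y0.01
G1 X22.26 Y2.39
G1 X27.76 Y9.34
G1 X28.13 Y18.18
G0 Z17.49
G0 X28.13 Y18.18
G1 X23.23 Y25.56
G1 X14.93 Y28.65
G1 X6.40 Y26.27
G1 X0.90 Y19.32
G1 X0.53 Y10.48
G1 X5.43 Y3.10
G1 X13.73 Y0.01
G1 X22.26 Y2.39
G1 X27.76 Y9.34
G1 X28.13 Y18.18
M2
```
solid part
  facet normal 0.0000 0.0000 -1.0000
    outer loop
      vertex 14.93 28.65 0.00
      vertex 23.23 25.56 0.00
      vertex 28.13 18.18 0.00
    endloop
  endfacet
  facet normal 0.0000 0.0000 -1.0000
    outer loop
      vertex 6.40 26.27 0.00
      vertex 14.93 28.65 0.00
      vertex 28.13 18.18 0.00
    endloop
  endfacet
  facet normal 0.0000 0.0000 -1.0000
    outer loop
      vertex 0.90 19.32 0.00
      vertex 6.40 26.27 0.00
      vertex 28.13 18.18 0.00
    endloop
  endfacet
  facet normal 0.0000 0.0000 -1.0000
    outer loop
      vertex 0.53 10.48 0.00
      vertex 0.90 19.32 0.00
      vertex 28.13 18.18 0.00
    endloop
  endfacet
  facet normal 0.0000 0.0000 -1.0000
    outer loop
      vertex 5.43 3.10 0.00
      vertex 0.53 10.48 0.00
      vertex 28.13 18.18 0.00
    endloop
  endfacet
  facet normal 0.0000 0.0000 -1.0000
    outer loop
      vertex 13.73 0.01 0.00
      vertex 5.43 3.10 0.00
      vertex 28.13 18.18 0.00
    endloop
  endfacet
  facet normal 0.0000 0.0000 -1.0000
    outer loop
      vertex 22.26 2.39 0.00
      vertex 13.73 0.01 0.00
      vertex 28.13 18.18 0.00
    endloop
  endfacet
  facet normal 0.0000 0.0000 -1.0000
    outer loop
      vertex 27.76 9.34 0.00
      vertex 22.26 2.39 0.00
      vertex 28.13 18.18 0.00
    endloop
  endfacet
  facet normal 0.0000 0.0000 1.0000
    outer loop
      vertex 28.13 18.18 17.49
      vertex 23.23 25.56 17.49
      vertex 14.93 28.65 17.49
    endloop
  endfacet
  facet normal 0.0000 0.0000 1.0000
    outer loop
      vertex 28.13 18.18 17.49
      vertex 14.93 28.65 17.49
      vertex 6.40 26.27 17.49
    endloop
  endfacet
  facet normal 0.0000 0.0000 1.0000
    outer loop
      vertex 28.13 18.18 17.49
      vertex 6.40 26.27 17.49
      vertex 0.90 19.32 17.49
    endloop
  endfacet
  facet normal 0.0000 0.0000 1.0000
    outer loop
      vertex 28.13 18.18 17.49
      vertex 0.90 19.32 17.49
      vertex 0.53 10.48 17.49
    endloop
  endfacet
  facet normal 0.0000 0.0000 1.0000
    outer loop
      vertex 28.13 18.18 17.49
      vertex 0.53 10.48 17.49
      vertex 5.43 3.10 17.49
    endloop
  endfacet
  facet normal 0.0000 0.0000 1.0000
    outer loop
      vertex 28.13 18.18 17.49
      vertex 5.43 3.10 17.49
      vertex 13.73 0.01 17.49
    endloop
  endfacet
  facet normal 0.0000 0.0000 1.0000
    outer loop
      vertex 28.13 18.18 17.49
      vertex 13.73 0.01 17.49
      vertex 22.26 2.39 17.49
    endloop
  endfacet
  facet normal 0.0000 0.0000 1.0000
    outer loop
      vertex 28.13 18.18 17.49
      vertex 22.26 2.39 17.49
      vertex 27.76 9.34 17.49
    endloop
  endfacet
  facet normal 0.8331 0.5531 0.0000
    outer loop
      vertex 28.13 18.18 0.00
      vertex 23.23 25.56 0.00
      vertex 23.23 25.56 17.49
    endloop
  endfacet
  facet normal 0.8331 0.5531 0.0000
    outer loop
      vertex 28.13 18.18 0.00
      vertex 23.23 25.56 17.49
      vertex 28.13 18.18 17.49
    endloop
  endfacet
  facet normal 0.3489 0.9372 0.0000
    outer loop
      vertex 23.23 25.56 0.00
      vertex 14.93 28.65 0.00
      vertex 14.93 28.65 17.49
    endloop
  endfacet
  facet normal 0.3489 0.9372 0.0000
    outer loop
      vertex 23.23 25.56 0.00
      vertex 14.93 28.65 17.49
      vertex 23.23 25.56 17.49
    endloop
  endfacet
  facet normal -0.2688 0.9632 0.0000
    outer loop
      vertex 14.93 28.65 0.00
      vertex 6.40 26.27 0.00
      vertex 6.40 26.27 17.49
    endloop
  endfacet
  facet normal -0.2688 0.9632 0.0000
    outer loop
      vertex 14.93 28.65 0.00
      vertex 6.40 26.27 17.49
      vertex 14.93 28.65 17.49
    endloop
  endfacet
  facet normal -0.7842 0.6206 0.0000
    outer loop
      vertex 6.40 26.27 0.00
      vertex 0.90 19.32 0.00
      vertex 0.90 19.32 17.49
    endloop
  endfacet
  facet normal -0.7842 0.6206 0.0000
    outer loop
      vertex 6.40 26.27 0.00
      vertex 0.90 19.32 17.49
      vertex 6.40 26.27 17.49
    endloop
  endfacet
  facet normal -0.9991 0.0418 0.0000
    outer loop
      vertex 0.90 19.32 0.00
      vertex 0.53 10.48 0.00
      vertex 0.53 10.48 17.49
    endloop
  endfacet
  facet normal -0.9991 0.0418 0.0000
    outer loop
      vertex 0.90 19.32 0.00
      vertex 0.53 10.48 17.49
      vertex 0.90 19.32 17.49
    endloop
  endfacet
  facet normal -0.8331 -0.5531 0.0000
    outer loop
      vertex 0.53 10.48 0.00
      vertex 5.43 3.10 0.00
      vertex 5.43 3.10 17.49
    endloop
  endfacet
  facet normal -0.8331 -0.5531 0.0000
    outer loop
      vertex 0.53 10.48 0.00
      vertex 5.43 3.10 17.49
      vertex 0.53 10.48 17.49
    endloop
  endfacet
  facet normal -0.3489 -0.9372 0.0000
    outer loop
      vertex 5.43 3.10 0.00
      vertex 13.73 0.01 0.00
      vertex 13.73 0.01 17.49
    endloop
  endfacet
  facet normal -0.3489 -0.9372 0.0000
    outer loop
      vertex 5.43 3.10 0.00
      vertex 13.73 0.01 17.49
      vertex 5.43 3.10 17.49
    endloop
  endfacet
  facet normal 0.2688 -0.9632 0.0000
    outer loop
      vertex 13.73 0.01 0.00
      vertex 22.26 2.39 0.00
      vertex 22.26 2.39 17.49
    endloop
  endfacet
  facet normal 0.2688 -0.9632 0.0000
    outer loop
      vertex 13.73 0.01 0.00
      vertex 22.26 2.39 17.49
      vertex 13.73 0.01 17.49
    endloop
  endfacet
  facet normal 0.7842 -0.6206 0.0000
    outer loop
      vertex 22.26 2.39 0.00
      vertex 27.76 9.34 0.00
      vertex 27.76 9.34 17.49
    endloop
  endfacet
  facet normal 0.7842 -0.6206 0.0000
    outer loop
      vertex 22.26 2.39 0.00
      vertex 27.76 9.34 17.49
      vertex 22.26 2.39 17.49
    endloop
  endfacet
  facet normal 0.9991 -0.0418 0.0000
    outer loop
      vertex 27.76 9.34 0.00
      vertex 28.13 18.18 0.00
      vertex 28.13 18.18 17.49
    endloop
  endfacet
  facet normal 0.9991 -0.0418 0.0000
    outer loop
      vertex 27.76 9.34 0.00
      vertex 28.13 18.18 17.49
      vertex 27.76 9.34 17.49
    endloop
  endfacet
endsolid part

The G0 Z moves step by Δz≈3.50 mm. Every layer's G1 loop is the same polygon, so the solid is a straight extrusion of it from z=0 to z≈17.5. Closing with flat bottom and top caps and triangulating gives 36 facets — a regular 10-sided prism (a cylinder approximated with 10 flat sides), circumscribed radius ≈ 14.3 mm, height ≈ 17.5 mm.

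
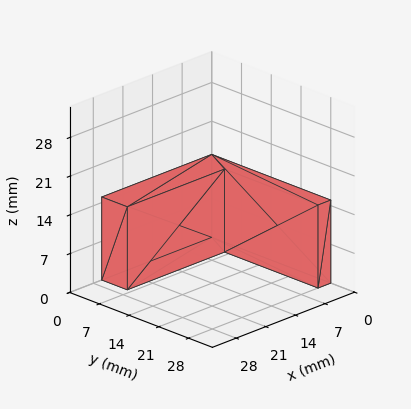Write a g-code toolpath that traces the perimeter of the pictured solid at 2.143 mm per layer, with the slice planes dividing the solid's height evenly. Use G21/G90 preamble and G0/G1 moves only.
Reading the render: the shape is an L-shaped prism: outer 26 × 28 mm, arm thicknesses ≈ 6 mm (horizontal) and 3 mm (vertical), extruded 15 mm in z (dimensions read to the nearest mm from the axis ticks). For the g-code, the solid's height is divided into equal slices at the stated Δz and each level perimeter traced with G1 moves after a G0 lift.

; perimeter-only toolpath
G21 ; units = mm
G90 ; absolute positioning
G28 ; home
; layer 1
G0 Z2.143
G0 X0.000 Y0.000
G1 X26.000 Y0.000
G1 X26.000 Y6.000
G1 X3.000 Y6.000
G1 X3.000 Y28.000
G1 X0.000 Y28.000
G1 X0.000 Y0.000
; layer 2
G0 Z4.286
G0 X0.000 Y0.000
G1 X26.000 Y0.000
G1 X26.000 Y6.000
G1 X3.000 Y6.000
G1 X3.000 Y28.000
G1 X0.000 Y28.000
G1 X0.000 Y0.000
; layer 3
G0 Z6.429
G0 X0.000 Y0.000
G1 X26.000 Y0.000
G1 X26.000 Y6.000
G1 X3.000 Y6.000
G1 X3.000 Y28.000
G1 X0.000 Y28.000
G1 X0.000 Y0.000
; layer 4
G0 Z8.571
G0 X0.000 Y0.000
G1 X26.000 Y0.000
G1 X26.000 Y6.000
G1 X3.000 Y6.000
G1 X3.000 Y28.000
G1 X0.000 Y28.000
G1 X0.000 Y0.000
; layer 5
G0 Z10.714
G0 X0.000 Y0.000
G1 X26.000 Y0.000
G1 X26.000 Y6.000
G1 X3.000 Y6.000
G1 X3.000 Y28.000
G1 X0.000 Y28.000
G1 X0.000 Y0.000
; layer 6
G0 Z12.857
G0 X0.000 Y0.000
G1 X26.000 Y0.000
G1 X26.000 Y6.000
G1 X3.000 Y6.000
G1 X3.000 Y28.000
G1 X0.000 Y28.000
G1 X0.000 Y0.000
; layer 7
G0 Z15.000
G0 X0.000 Y0.000
G1 X26.000 Y0.000
G1 X26.000 Y6.000
G1 X3.000 Y6.000
G1 X3.000 Y28.000
G1 X0.000 Y28.000
G1 X0.000 Y0.000
M2 ; end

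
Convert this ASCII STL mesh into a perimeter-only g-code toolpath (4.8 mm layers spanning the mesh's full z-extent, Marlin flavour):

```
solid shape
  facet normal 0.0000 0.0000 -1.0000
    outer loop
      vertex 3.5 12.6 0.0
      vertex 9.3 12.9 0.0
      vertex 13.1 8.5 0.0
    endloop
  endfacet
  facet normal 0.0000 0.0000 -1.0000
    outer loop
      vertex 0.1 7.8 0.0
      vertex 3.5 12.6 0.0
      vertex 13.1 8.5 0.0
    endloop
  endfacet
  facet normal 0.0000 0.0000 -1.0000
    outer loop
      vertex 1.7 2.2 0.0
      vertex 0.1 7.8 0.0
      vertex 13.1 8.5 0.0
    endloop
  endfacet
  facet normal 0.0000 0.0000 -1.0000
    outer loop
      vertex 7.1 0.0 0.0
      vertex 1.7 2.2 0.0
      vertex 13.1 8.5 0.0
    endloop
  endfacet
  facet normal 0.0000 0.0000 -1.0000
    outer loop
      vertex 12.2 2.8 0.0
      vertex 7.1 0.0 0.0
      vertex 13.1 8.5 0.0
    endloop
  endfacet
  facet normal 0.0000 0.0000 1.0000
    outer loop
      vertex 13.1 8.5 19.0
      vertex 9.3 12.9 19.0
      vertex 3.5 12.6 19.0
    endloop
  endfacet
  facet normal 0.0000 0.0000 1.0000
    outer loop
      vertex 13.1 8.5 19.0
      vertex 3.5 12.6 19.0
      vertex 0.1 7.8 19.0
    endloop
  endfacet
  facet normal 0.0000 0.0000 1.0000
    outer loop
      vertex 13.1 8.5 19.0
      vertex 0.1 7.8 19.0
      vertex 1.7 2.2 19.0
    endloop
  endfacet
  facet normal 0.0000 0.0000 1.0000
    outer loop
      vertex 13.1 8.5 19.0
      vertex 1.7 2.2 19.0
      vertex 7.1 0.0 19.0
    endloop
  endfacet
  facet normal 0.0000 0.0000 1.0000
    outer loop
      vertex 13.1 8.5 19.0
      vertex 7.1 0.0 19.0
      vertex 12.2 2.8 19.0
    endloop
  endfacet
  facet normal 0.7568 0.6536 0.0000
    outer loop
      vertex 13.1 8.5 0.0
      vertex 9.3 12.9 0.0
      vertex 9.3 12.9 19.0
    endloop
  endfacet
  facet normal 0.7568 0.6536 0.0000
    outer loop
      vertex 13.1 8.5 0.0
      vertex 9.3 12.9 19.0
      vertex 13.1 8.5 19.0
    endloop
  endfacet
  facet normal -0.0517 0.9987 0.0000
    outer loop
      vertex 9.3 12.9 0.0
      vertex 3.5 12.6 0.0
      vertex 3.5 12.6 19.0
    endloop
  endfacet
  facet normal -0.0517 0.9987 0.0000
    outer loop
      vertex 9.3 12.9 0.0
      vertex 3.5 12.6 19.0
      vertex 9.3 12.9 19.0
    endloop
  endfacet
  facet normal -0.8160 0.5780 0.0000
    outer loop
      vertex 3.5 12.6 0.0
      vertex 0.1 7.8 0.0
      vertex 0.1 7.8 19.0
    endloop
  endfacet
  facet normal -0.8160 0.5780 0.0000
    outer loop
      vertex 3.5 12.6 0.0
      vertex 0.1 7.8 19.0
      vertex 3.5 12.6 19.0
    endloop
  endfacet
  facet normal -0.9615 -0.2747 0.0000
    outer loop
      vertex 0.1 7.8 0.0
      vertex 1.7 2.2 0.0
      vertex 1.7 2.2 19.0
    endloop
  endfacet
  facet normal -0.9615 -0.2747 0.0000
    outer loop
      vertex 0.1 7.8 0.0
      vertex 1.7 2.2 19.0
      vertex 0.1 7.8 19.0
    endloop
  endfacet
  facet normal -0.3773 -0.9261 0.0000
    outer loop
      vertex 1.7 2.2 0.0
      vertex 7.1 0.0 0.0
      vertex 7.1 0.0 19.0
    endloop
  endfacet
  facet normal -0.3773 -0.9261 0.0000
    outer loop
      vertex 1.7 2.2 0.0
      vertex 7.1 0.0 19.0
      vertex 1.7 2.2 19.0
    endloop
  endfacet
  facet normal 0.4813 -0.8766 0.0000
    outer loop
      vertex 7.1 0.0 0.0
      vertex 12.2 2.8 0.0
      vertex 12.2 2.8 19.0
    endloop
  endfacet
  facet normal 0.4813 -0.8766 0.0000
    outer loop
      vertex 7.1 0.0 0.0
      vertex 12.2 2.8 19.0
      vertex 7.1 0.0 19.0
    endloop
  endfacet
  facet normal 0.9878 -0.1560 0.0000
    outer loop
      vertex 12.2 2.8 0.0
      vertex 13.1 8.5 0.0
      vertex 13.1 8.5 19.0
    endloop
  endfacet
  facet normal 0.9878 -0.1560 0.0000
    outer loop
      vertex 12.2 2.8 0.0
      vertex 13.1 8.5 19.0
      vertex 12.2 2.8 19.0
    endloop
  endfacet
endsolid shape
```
; perimeter-only toolpath
G21 ; units = mm
G90 ; absolute positioning
G28 ; home
; layer 1
G0 Z4.8
G0 X13.1 Y8.5
G1 X9.3 Y12.9
G1 X3.5 Y12.6
G1 X0.1 Y7.8
G1 X1.7 Y2.2
G1 X7.1 Y0.0
G1 X12.2 Y2.8
G1 X13.1 Y8.5
; layer 2
G0 Z9.5
G0 X13.1 Y8.5
G1 X9.3 Y12.9
G1 X3.5 Y12.6
G1 X0.1 Y7.8
G1 X1.7 Y2.2
G1 X7.1 Y0.0
G1 X12.2 Y2.8
G1 X13.1 Y8.5
; layer 3
G0 Z14.2
G0 X13.1 Y8.5
G1 X9.3 Y12.9
G1 X3.5 Y12.6
G1 X0.1 Y7.8
G1 X1.7 Y2.2
G1 X7.1 Y0.0
G1 X12.2 Y2.8
G1 X13.1 Y8.5
; layer 4
G0 Z19.0
G0 X13.1 Y8.5
G1 X9.3 Y12.9
G1 X3.5 Y12.6
G1 X0.1 Y7.8
G1 X1.7 Y2.2
G1 X7.1 Y0.0
G1 X12.2 Y2.8
G1 X13.1 Y8.5
M2 ; end

The solid is a regular 7-sided prism (a cylinder approximated with 7 flat sides), circumscribed radius ≈ 6.7 mm, height ≈ 19 mm. Slicing at Δz = 4.8 mm — 4 equal slices spanning the solid's height, so layer i sits at z = i·h/4 — gives 4 non-empty perimeters. Each is a 7-segment closed polygon; G0 lifts to the layer z and rapids to the start vertex, then G1 traces the edges.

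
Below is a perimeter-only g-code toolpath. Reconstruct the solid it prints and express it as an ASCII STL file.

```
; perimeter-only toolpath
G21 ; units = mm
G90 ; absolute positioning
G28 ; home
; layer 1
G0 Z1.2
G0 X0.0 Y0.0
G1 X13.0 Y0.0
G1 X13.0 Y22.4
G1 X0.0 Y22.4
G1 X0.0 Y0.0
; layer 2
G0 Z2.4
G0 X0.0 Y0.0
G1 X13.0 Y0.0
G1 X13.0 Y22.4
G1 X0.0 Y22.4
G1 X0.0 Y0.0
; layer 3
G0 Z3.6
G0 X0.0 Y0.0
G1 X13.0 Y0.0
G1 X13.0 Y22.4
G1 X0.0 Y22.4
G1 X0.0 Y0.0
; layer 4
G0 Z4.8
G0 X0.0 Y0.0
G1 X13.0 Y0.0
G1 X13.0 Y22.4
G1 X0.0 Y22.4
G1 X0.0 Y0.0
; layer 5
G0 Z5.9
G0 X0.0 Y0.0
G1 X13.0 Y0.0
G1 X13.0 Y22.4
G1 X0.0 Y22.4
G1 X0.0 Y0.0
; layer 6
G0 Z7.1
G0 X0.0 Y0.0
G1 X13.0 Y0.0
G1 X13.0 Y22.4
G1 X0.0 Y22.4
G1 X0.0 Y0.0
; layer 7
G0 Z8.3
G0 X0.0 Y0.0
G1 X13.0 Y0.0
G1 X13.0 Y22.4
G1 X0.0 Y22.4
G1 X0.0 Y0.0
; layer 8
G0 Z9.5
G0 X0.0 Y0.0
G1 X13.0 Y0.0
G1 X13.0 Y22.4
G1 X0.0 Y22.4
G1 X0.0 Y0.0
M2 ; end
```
solid part
  facet normal 0.0000 0.0000 -1.0000
    outer loop
      vertex 13.0 22.4 0.0
      vertex 13.0 0.0 0.0
      vertex 0.0 0.0 0.0
    endloop
  endfacet
  facet normal 0.0000 0.0000 -1.0000
    outer loop
      vertex 0.0 22.4 0.0
      vertex 13.0 22.4 0.0
      vertex 0.0 0.0 0.0
    endloop
  endfacet
  facet normal 0.0000 0.0000 1.0000
    outer loop
      vertex 0.0 0.0 9.5
      vertex 13.0 0.0 9.5
      vertex 13.0 22.4 9.5
    endloop
  endfacet
  facet normal 0.0000 0.0000 1.0000
    outer loop
      vertex 0.0 0.0 9.5
      vertex 13.0 22.4 9.5
      vertex 0.0 22.4 9.5
    endloop
  endfacet
  facet normal 0.0000 -1.0000 0.0000
    outer loop
      vertex 0.0 0.0 0.0
      vertex 13.0 0.0 0.0
      vertex 13.0 0.0 9.5
    endloop
  endfacet
  facet normal 0.0000 -1.0000 0.0000
    outer loop
      vertex 0.0 0.0 0.0
      vertex 13.0 0.0 9.5
      vertex 0.0 0.0 9.5
    endloop
  endfacet
  facet normal 0.0000 1.0000 0.0000
    outer loop
      vertex 13.0 22.4 9.5
      vertex 13.0 22.4 0.0
      vertex 0.0 22.4 0.0
    endloop
  endfacet
  facet normal 0.0000 1.0000 0.0000
    outer loop
      vertex 0.0 22.4 9.5
      vertex 13.0 22.4 9.5
      vertex 0.0 22.4 0.0
    endloop
  endfacet
  facet normal -1.0000 0.0000 0.0000
    outer loop
      vertex 0.0 22.4 9.5
      vertex 0.0 22.4 0.0
      vertex 0.0 0.0 0.0
    endloop
  endfacet
  facet normal -1.0000 0.0000 0.0000
    outer loop
      vertex 0.0 0.0 9.5
      vertex 0.0 22.4 9.5
      vertex 0.0 0.0 0.0
    endloop
  endfacet
  facet normal 1.0000 0.0000 0.0000
    outer loop
      vertex 13.0 0.0 0.0
      vertex 13.0 22.4 0.0
      vertex 13.0 22.4 9.5
    endloop
  endfacet
  facet normal 1.0000 0.0000 0.0000
    outer loop
      vertex 13.0 0.0 0.0
      vertex 13.0 22.4 9.5
      vertex 13.0 0.0 9.5
    endloop
  endfacet
endsolid part

The G0 Z moves step by Δz≈1.2 mm. Every layer's G1 loop is the same polygon, so the solid is a straight extrusion of it from z=0 to z≈9.5. Closing with flat bottom and top caps and triangulating gives 12 facets — a rectangular box, roughly 13 × 22.4 mm footprint and 9.5 mm tall.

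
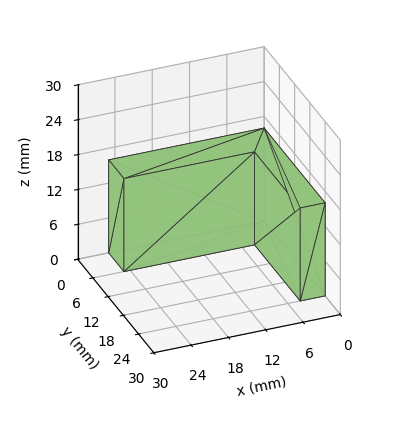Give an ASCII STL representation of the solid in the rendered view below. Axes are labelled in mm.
Reading the render: the shape is an L-shaped prism: outer 25 × 24 mm, arm thicknesses ≈ 6 mm (horizontal) and 4 mm (vertical), extruded 16 mm in z (dimensions read to the nearest mm from the axis ticks). For the STL, each face is triangulated and given an outward normal.

solid part
  facet normal 0.0000 0.0000 -1.0000
    outer loop
      vertex 25.000 6.000 0.000
      vertex 25.000 0.000 0.000
      vertex 0.000 0.000 0.000
    endloop
  endfacet
  facet normal 0.0000 0.0000 -1.0000
    outer loop
      vertex 4.000 6.000 0.000
      vertex 25.000 6.000 0.000
      vertex 0.000 0.000 0.000
    endloop
  endfacet
  facet normal 0.0000 0.0000 -1.0000
    outer loop
      vertex 4.000 24.000 0.000
      vertex 4.000 6.000 0.000
      vertex 0.000 0.000 0.000
    endloop
  endfacet
  facet normal 0.0000 0.0000 -1.0000
    outer loop
      vertex 0.000 24.000 0.000
      vertex 4.000 24.000 0.000
      vertex 0.000 0.000 0.000
    endloop
  endfacet
  facet normal 0.0000 0.0000 1.0000
    outer loop
      vertex 0.000 0.000 16.000
      vertex 25.000 0.000 16.000
      vertex 25.000 6.000 16.000
    endloop
  endfacet
  facet normal 0.0000 0.0000 1.0000
    outer loop
      vertex 0.000 0.000 16.000
      vertex 25.000 6.000 16.000
      vertex 4.000 6.000 16.000
    endloop
  endfacet
  facet normal 0.0000 0.0000 1.0000
    outer loop
      vertex 0.000 0.000 16.000
      vertex 4.000 6.000 16.000
      vertex 4.000 24.000 16.000
    endloop
  endfacet
  facet normal 0.0000 0.0000 1.0000
    outer loop
      vertex 0.000 0.000 16.000
      vertex 4.000 24.000 16.000
      vertex 0.000 24.000 16.000
    endloop
  endfacet
  facet normal 0.0000 -1.0000 0.0000
    outer loop
      vertex 0.000 0.000 0.000
      vertex 25.000 0.000 0.000
      vertex 25.000 0.000 16.000
    endloop
  endfacet
  facet normal 0.0000 -1.0000 0.0000
    outer loop
      vertex 0.000 0.000 0.000
      vertex 25.000 0.000 16.000
      vertex 0.000 0.000 16.000
    endloop
  endfacet
  facet normal 1.0000 0.0000 0.0000
    outer loop
      vertex 25.000 0.000 0.000
      vertex 25.000 6.000 0.000
      vertex 25.000 6.000 16.000
    endloop
  endfacet
  facet normal 1.0000 0.0000 0.0000
    outer loop
      vertex 25.000 0.000 0.000
      vertex 25.000 6.000 16.000
      vertex 25.000 0.000 16.000
    endloop
  endfacet
  facet normal 0.0000 1.0000 0.0000
    outer loop
      vertex 25.000 6.000 0.000
      vertex 4.000 6.000 0.000
      vertex 4.000 6.000 16.000
    endloop
  endfacet
  facet normal 0.0000 1.0000 0.0000
    outer loop
      vertex 25.000 6.000 0.000
      vertex 4.000 6.000 16.000
      vertex 25.000 6.000 16.000
    endloop
  endfacet
  facet normal 1.0000 0.0000 0.0000
    outer loop
      vertex 4.000 6.000 0.000
      vertex 4.000 24.000 0.000
      vertex 4.000 24.000 16.000
    endloop
  endfacet
  facet normal 1.0000 0.0000 0.0000
    outer loop
      vertex 4.000 6.000 0.000
      vertex 4.000 24.000 16.000
      vertex 4.000 6.000 16.000
    endloop
  endfacet
  facet normal 0.0000 1.0000 0.0000
    outer loop
      vertex 4.000 24.000 0.000
      vertex 0.000 24.000 0.000
      vertex 0.000 24.000 16.000
    endloop
  endfacet
  facet normal 0.0000 1.0000 0.0000
    outer loop
      vertex 4.000 24.000 0.000
      vertex 0.000 24.000 16.000
      vertex 4.000 24.000 16.000
    endloop
  endfacet
  facet normal -1.0000 0.0000 0.0000
    outer loop
      vertex 0.000 24.000 0.000
      vertex 0.000 0.000 0.000
      vertex 0.000 0.000 16.000
    endloop
  endfacet
  facet normal -1.0000 0.0000 0.0000
    outer loop
      vertex 0.000 24.000 0.000
      vertex 0.000 0.000 16.000
      vertex 0.000 24.000 16.000
    endloop
  endfacet
endsolid part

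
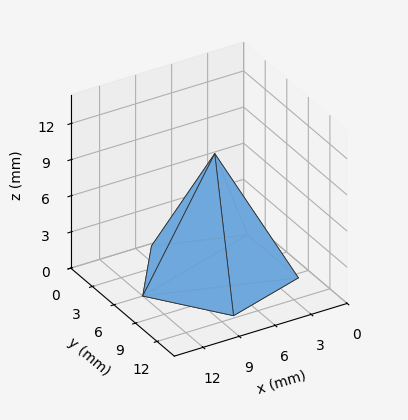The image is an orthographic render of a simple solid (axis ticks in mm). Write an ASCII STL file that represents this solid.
Reading the render: the shape is a regular 5-sided pyramid, base circumscribed radius ≈ 6 mm, apex at z ≈ 10 mm (dimensions read to the nearest mm from the axis ticks). For the STL, each face is triangulated and given an outward normal.

solid part
  facet normal 0.0000 0.0000 -1.0000
    outer loop
      vertex 1.146 9.527 0.000
      vertex 7.854 11.706 0.000
      vertex 12.000 6.000 0.000
    endloop
  endfacet
  facet normal 0.0000 0.0000 -1.0000
    outer loop
      vertex 1.146 2.473 0.000
      vertex 1.146 9.527 0.000
      vertex 12.000 6.000 0.000
    endloop
  endfacet
  facet normal 0.0000 0.0000 -1.0000
    outer loop
      vertex 7.854 0.294 0.000
      vertex 1.146 2.473 0.000
      vertex 12.000 6.000 0.000
    endloop
  endfacet
  facet normal 0.7278 0.5288 0.4367
    outer loop
      vertex 12.000 6.000 0.000
      vertex 7.854 11.706 0.000
      vertex 6.000 6.000 10.000
    endloop
  endfacet
  facet normal -0.2779 0.8556 0.4367
    outer loop
      vertex 7.854 11.706 0.000
      vertex 1.146 9.527 0.000
      vertex 6.000 6.000 10.000
    endloop
  endfacet
  facet normal -0.8996 0.0000 0.4367
    outer loop
      vertex 1.146 9.527 0.000
      vertex 1.146 2.473 0.000
      vertex 6.000 6.000 10.000
    endloop
  endfacet
  facet normal -0.2779 -0.8556 0.4367
    outer loop
      vertex 1.146 2.473 0.000
      vertex 7.854 0.294 0.000
      vertex 6.000 6.000 10.000
    endloop
  endfacet
  facet normal 0.7278 -0.5288 0.4367
    outer loop
      vertex 7.854 0.294 0.000
      vertex 12.000 6.000 0.000
      vertex 6.000 6.000 10.000
    endloop
  endfacet
endsolid part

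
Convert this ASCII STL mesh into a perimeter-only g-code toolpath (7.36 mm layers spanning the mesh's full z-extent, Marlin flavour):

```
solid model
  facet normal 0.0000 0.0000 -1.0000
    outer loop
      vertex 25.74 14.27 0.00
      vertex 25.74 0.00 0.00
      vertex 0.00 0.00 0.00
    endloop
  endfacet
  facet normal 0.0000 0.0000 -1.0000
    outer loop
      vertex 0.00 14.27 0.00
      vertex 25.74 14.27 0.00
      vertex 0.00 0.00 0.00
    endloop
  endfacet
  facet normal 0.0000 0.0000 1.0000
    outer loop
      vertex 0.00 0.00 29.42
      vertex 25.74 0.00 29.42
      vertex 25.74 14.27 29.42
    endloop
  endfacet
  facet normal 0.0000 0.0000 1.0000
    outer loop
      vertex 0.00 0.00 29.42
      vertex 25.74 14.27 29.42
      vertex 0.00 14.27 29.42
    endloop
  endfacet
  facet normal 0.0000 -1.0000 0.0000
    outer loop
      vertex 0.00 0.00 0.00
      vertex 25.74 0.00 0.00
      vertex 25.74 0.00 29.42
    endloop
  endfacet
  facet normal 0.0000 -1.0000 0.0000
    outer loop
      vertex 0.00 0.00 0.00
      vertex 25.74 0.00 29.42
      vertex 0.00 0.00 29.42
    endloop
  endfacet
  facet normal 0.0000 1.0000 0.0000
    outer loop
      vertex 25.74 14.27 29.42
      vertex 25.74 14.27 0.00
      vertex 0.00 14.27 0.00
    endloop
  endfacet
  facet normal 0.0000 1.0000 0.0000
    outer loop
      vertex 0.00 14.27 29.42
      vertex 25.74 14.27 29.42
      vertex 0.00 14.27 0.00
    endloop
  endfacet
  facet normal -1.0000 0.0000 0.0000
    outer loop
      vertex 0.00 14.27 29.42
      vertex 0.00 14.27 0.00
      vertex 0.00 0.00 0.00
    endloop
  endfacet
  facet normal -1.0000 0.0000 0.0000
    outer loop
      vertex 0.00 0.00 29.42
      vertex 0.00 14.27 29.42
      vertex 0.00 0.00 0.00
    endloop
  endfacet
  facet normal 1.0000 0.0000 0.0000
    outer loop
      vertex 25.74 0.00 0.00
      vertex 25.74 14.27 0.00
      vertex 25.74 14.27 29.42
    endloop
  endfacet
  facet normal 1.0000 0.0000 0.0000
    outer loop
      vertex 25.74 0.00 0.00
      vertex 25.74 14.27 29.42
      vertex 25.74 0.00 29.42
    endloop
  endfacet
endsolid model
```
; perimeter-only toolpath
G21 ; units = mm
G90 ; absolute positioning
G28 ; home
; layer 1
G0 Z7.36
G0 X0.00 Y0.00
G1 X25.74 Y0.00
G1 X25.74 Y14.27
G1 X0.00 Y14.27
G1 X0.00 Y0.00
; layer 2
G0 Z14.71
G0 X0.00 Y0.00
G1 X25.74 Y0.00
G1 X25.74 Y14.27
G1 X0.00 Y14.27
G1 X0.00 Y0.00
; layer 3
G0 Z22.07
G0 X0.00 Y0.00
G1 X25.74 Y0.00
G1 X25.74 Y14.27
G1 X0.00 Y14.27
G1 X0.00 Y0.00
; layer 4
G0 Z29.42
G0 X0.00 Y0.00
G1 X25.74 Y0.00
G1 X25.74 Y14.27
G1 X0.00 Y14.27
G1 X0.00 Y0.00
M2 ; end

The solid is a rectangular box, roughly 25.7 × 14.3 mm footprint and 29.4 mm tall. Slicing at Δz = 7.36 mm — 4 equal slices spanning the solid's height, so layer i sits at z = i·h/4 — gives 4 non-empty perimeters. Each is a 4-segment closed polygon; G0 lifts to the layer z and rapids to the start vertex, then G1 traces the edges.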